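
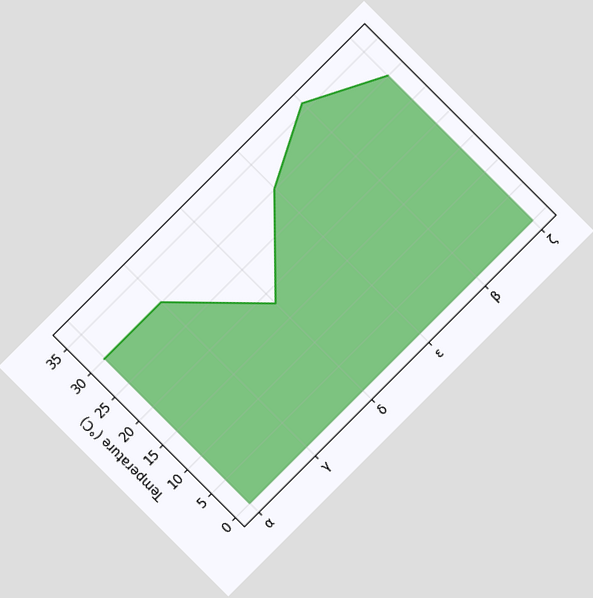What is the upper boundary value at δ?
18°C

The chart is tilted about 45° counter-clockwise. At δ the upper boundary is at 18°C.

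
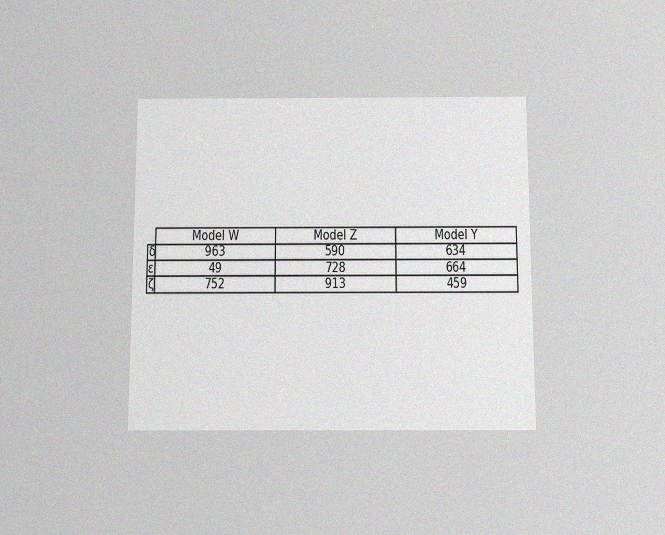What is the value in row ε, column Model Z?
The chart is viewed slightly from below, with some photo noise. The (ε, Model Z) cell reads 728.

728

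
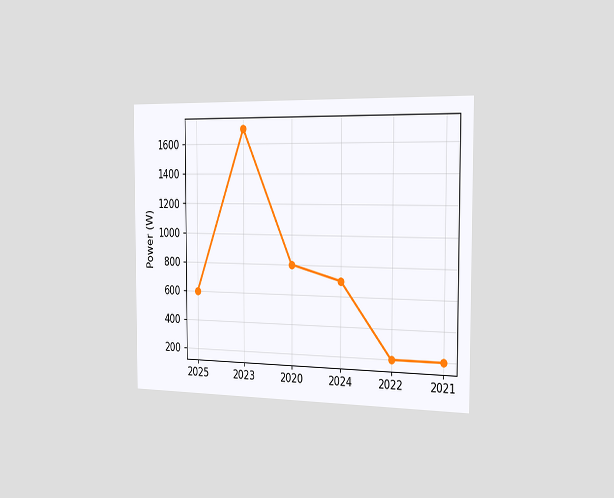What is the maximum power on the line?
1700W

The chart is viewed slightly from the right. The highest point is at 2023, and reading across to the y-axis gives 1700W.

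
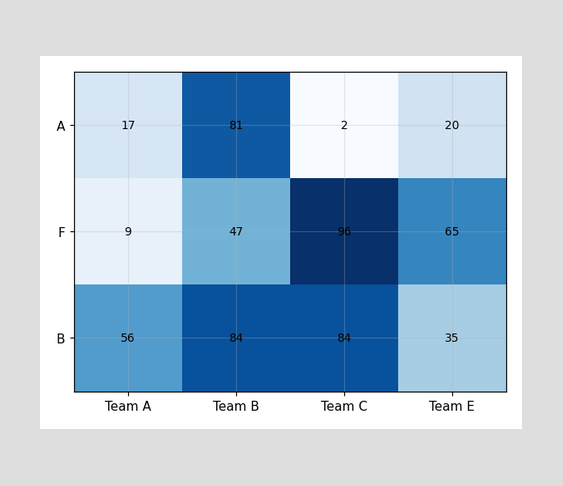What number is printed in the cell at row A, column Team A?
The (A, Team A) cell reads 17.

17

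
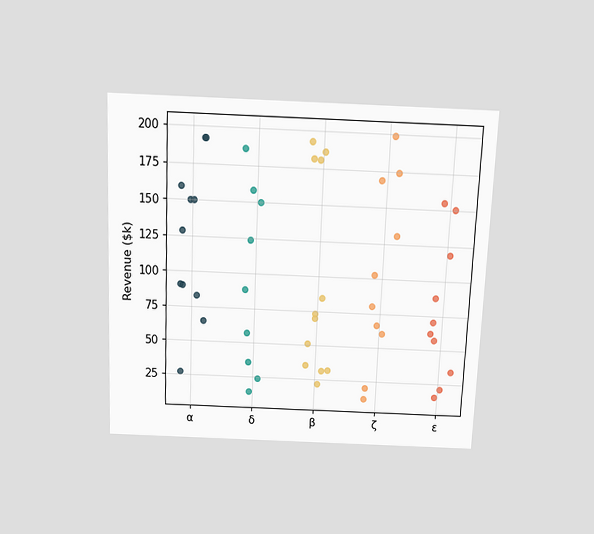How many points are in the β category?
12

The chart is tilted about 2° clockwise and viewed slightly from above. Counting the markers in the β column gives 12.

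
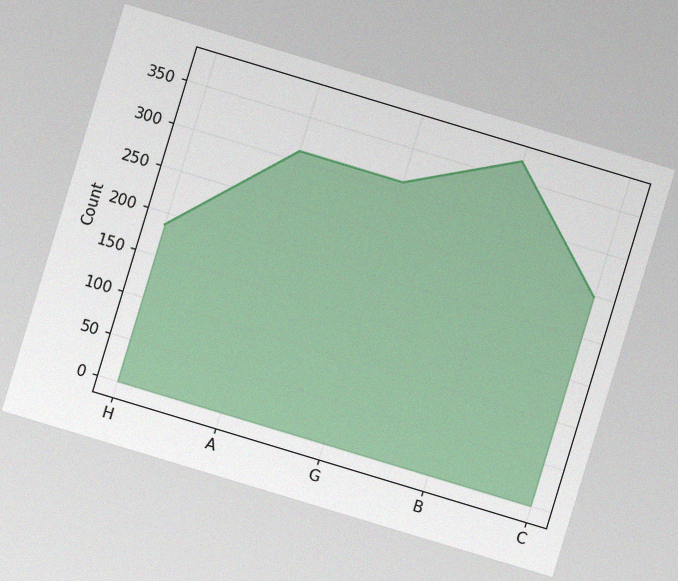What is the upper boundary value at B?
372

The chart is tilted about 17° clockwise, with some photo noise. At B the upper boundary is at 372.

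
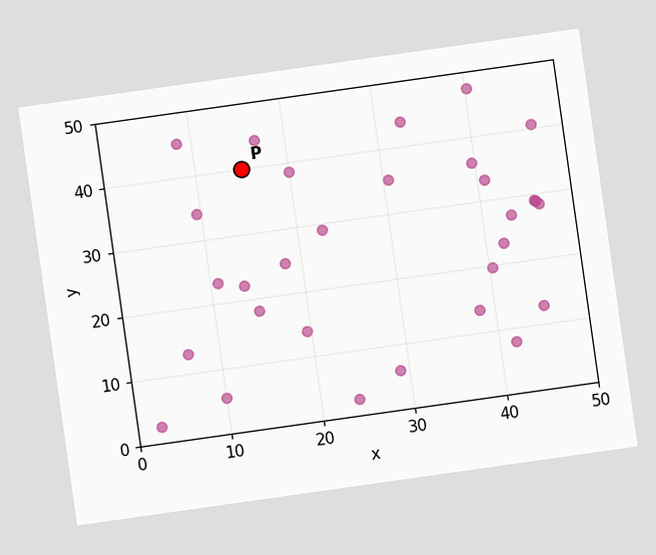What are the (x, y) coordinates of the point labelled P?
(15, 40)

The chart is tilted about 8° counter-clockwise. Following the gridlines from P to each axis, P sits at (15, 40).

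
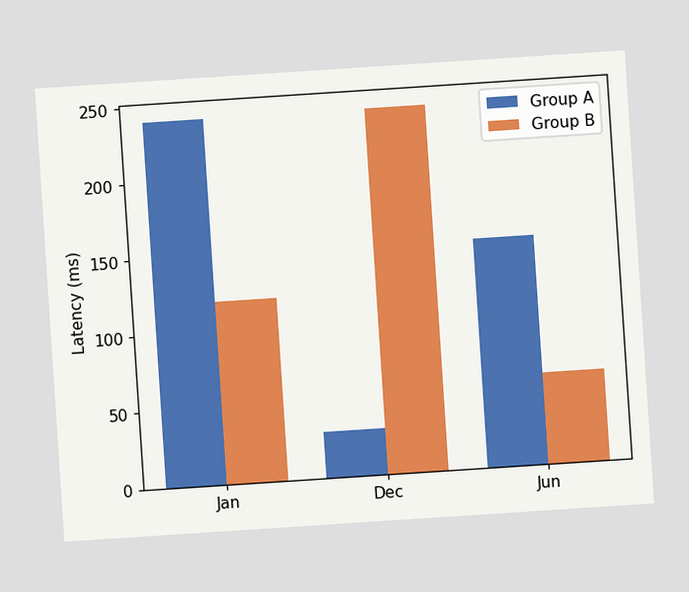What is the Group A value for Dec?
The chart is tilted about 4° counter-clockwise. The Group A bar at Dec reaches 30ms on the y-axis.

30ms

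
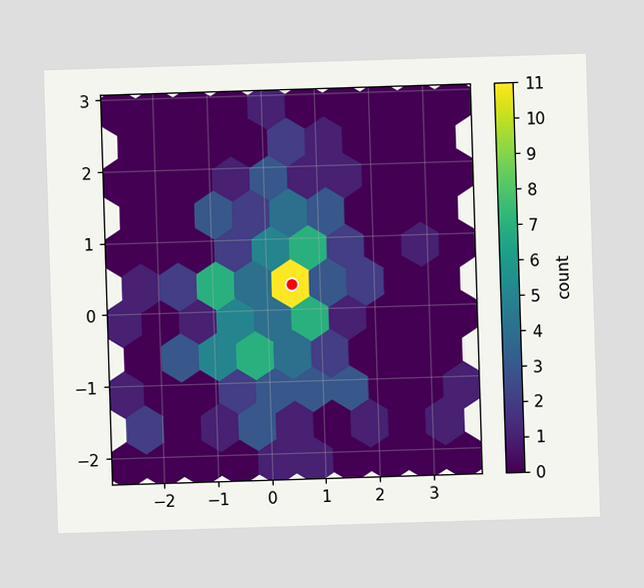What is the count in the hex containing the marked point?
11

The marked hex reads 11 on the colorbar.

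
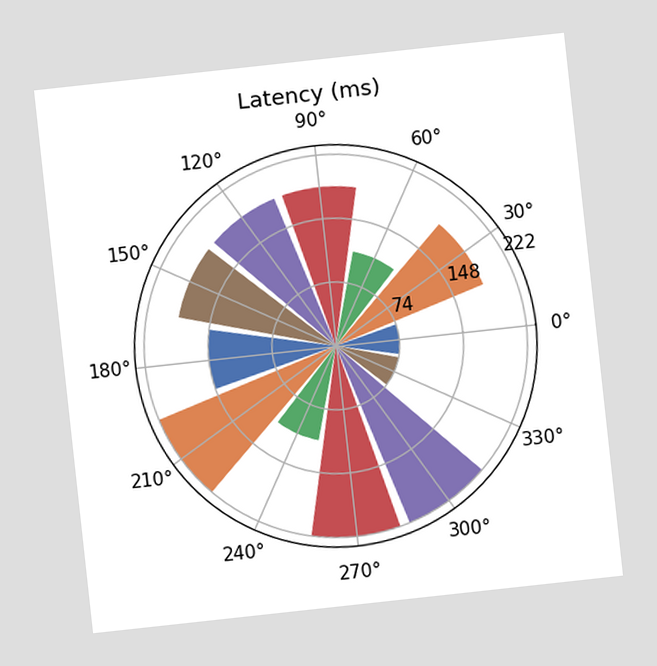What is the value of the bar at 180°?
The chart is tilted about 6° counter-clockwise. The bar at 180° reaches 148ms on the radial axis.

148ms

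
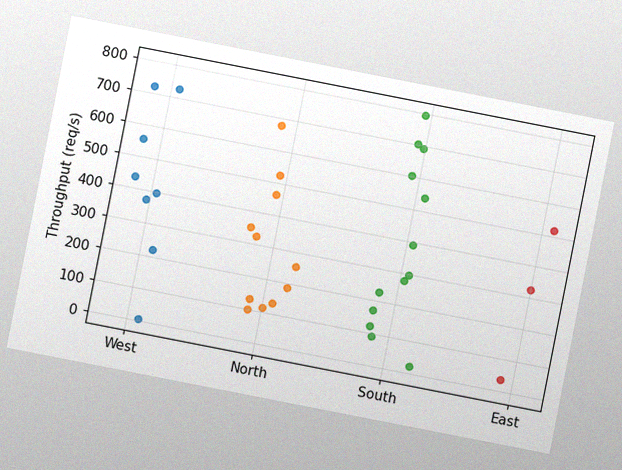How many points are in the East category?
3

The chart is tilted about 11° clockwise, with some photo noise. Counting the markers in the East column gives 3.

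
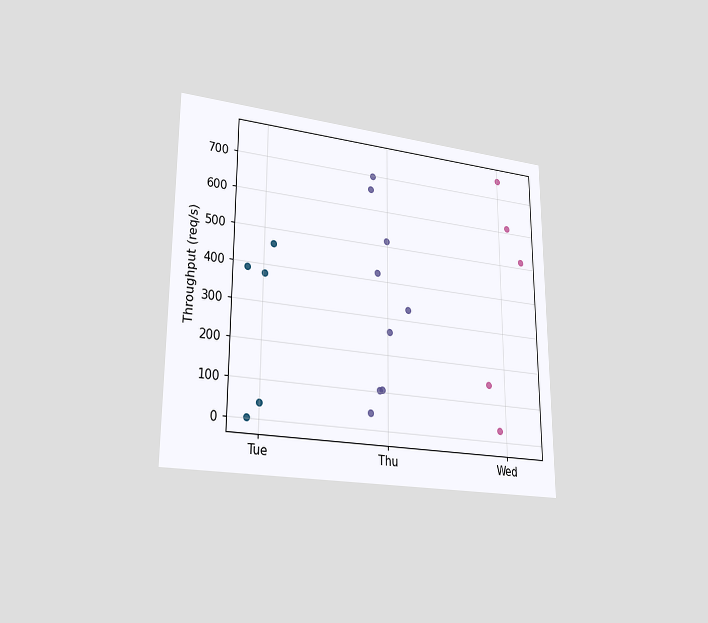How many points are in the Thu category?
The chart is viewed slightly from the left. Counting the markers in the Thu column gives 9.

9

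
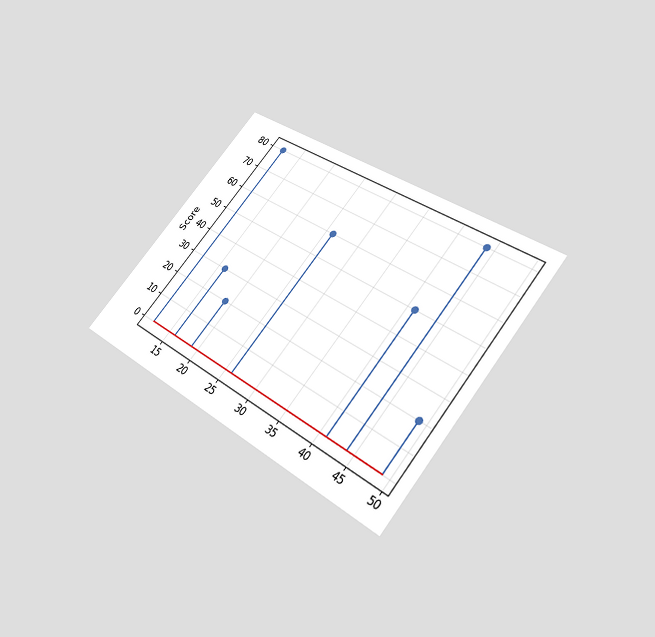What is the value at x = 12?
80

The chart is tilted about 39° clockwise and viewed slightly from below. The stem at x=12 reaches 80.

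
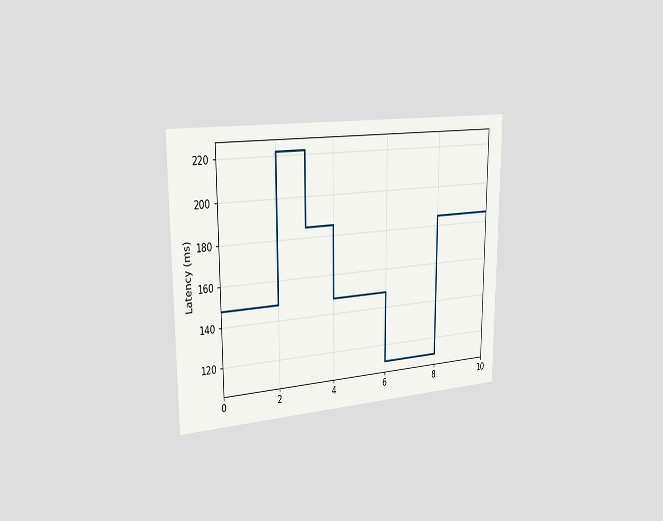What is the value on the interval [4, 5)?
The chart is viewed slightly from the left. On [4, 5) the step sits at 148ms.

148ms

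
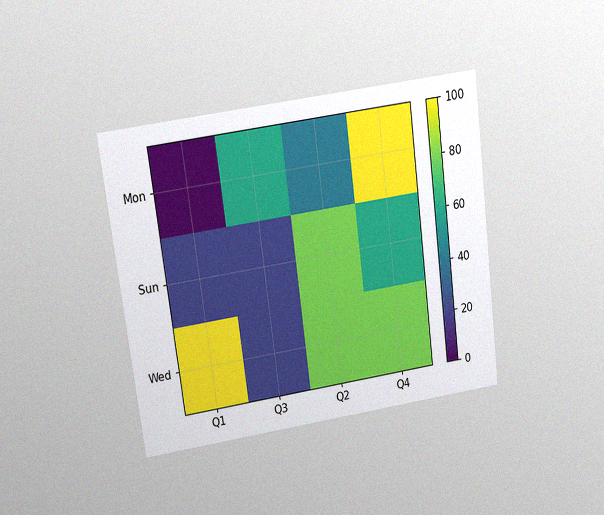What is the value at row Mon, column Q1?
0

The chart is tilted about 7° counter-clockwise and viewed slightly from above, with some photo noise. Matching cell (Mon, Q1) against the colorbar gives 0.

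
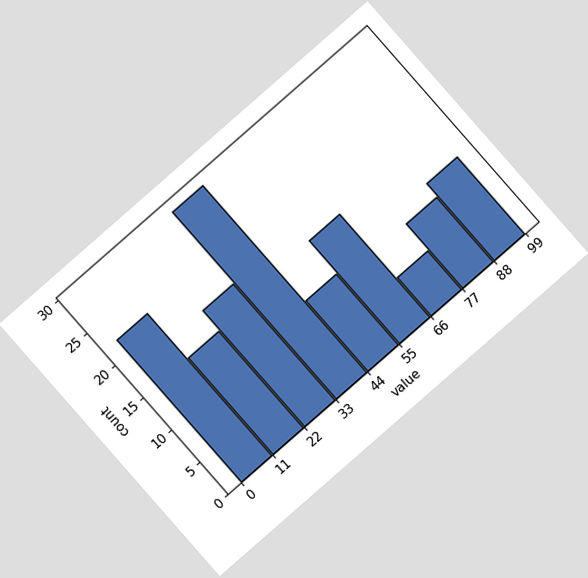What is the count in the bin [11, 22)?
The chart is tilted about 41° counter-clockwise. The [11, 22) bin has height 15.

15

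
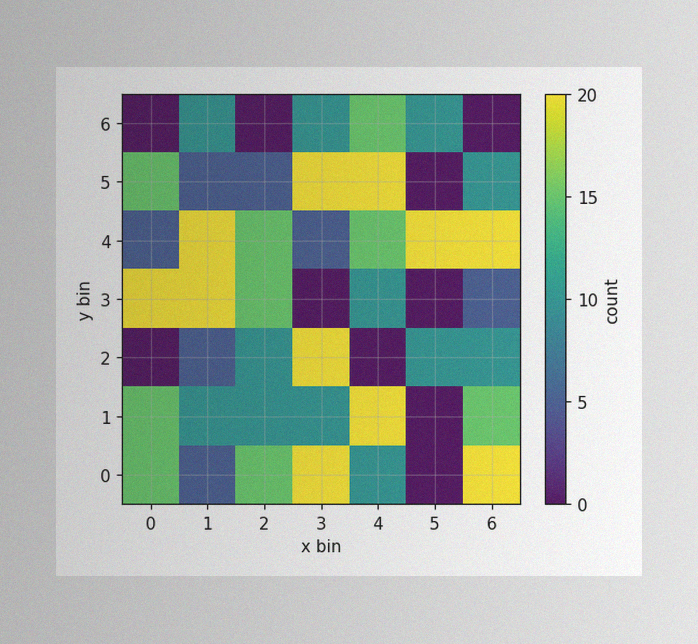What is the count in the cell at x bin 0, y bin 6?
0

The image has some photo noise and uneven lighting. Matching the cell (0, 6) against the colorbar gives 0.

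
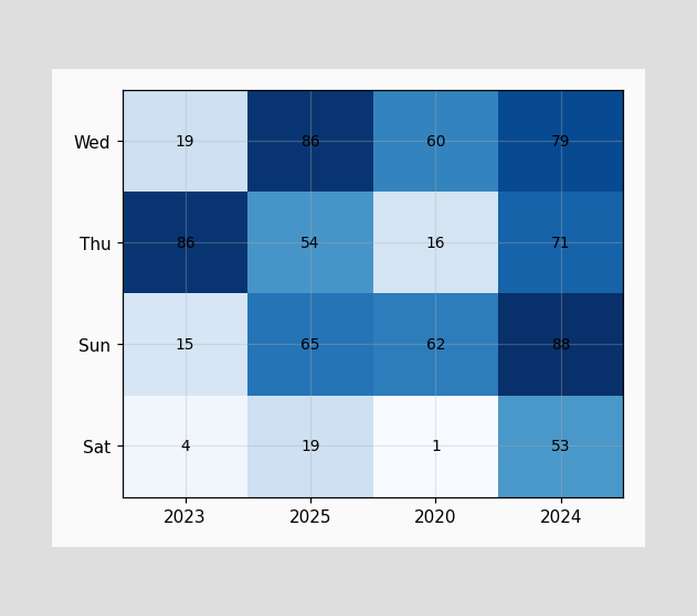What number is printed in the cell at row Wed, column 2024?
79

The (Wed, 2024) cell reads 79.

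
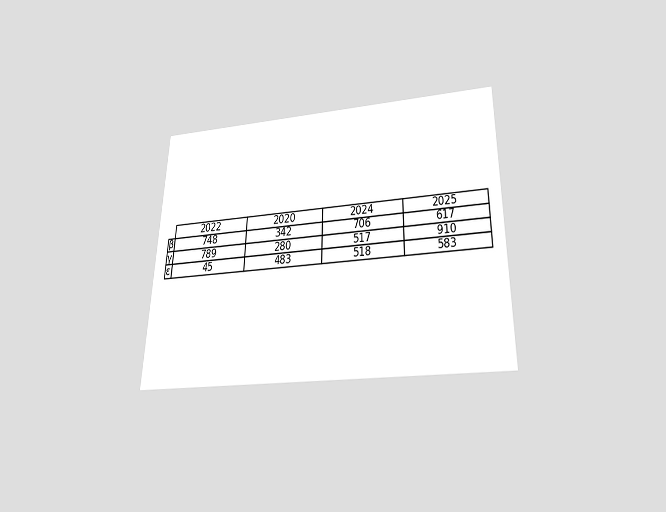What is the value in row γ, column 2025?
The chart is viewed slightly from below. The (γ, 2025) cell reads 910.

910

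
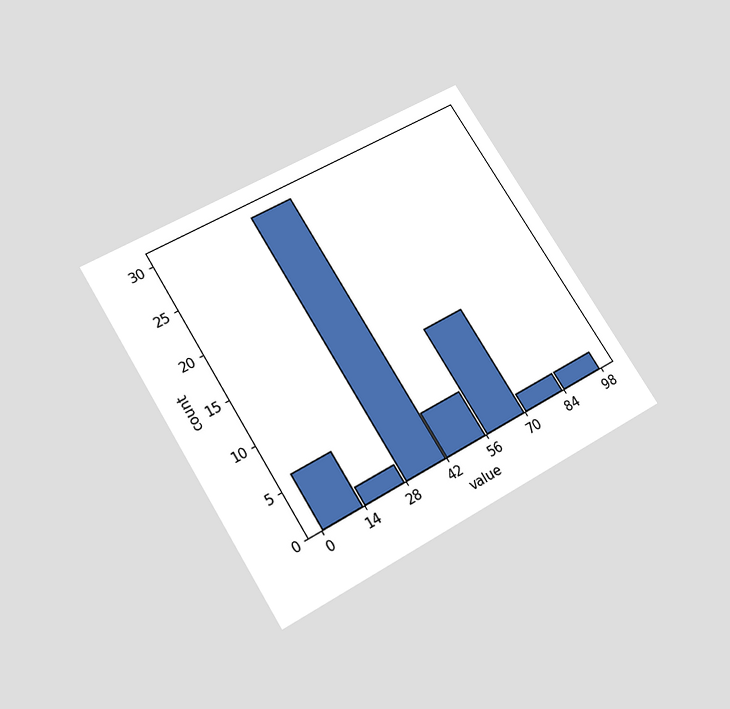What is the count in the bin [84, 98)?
The chart is tilted about 32° counter-clockwise and viewed slightly from below. The [84, 98) bin has height 2.

2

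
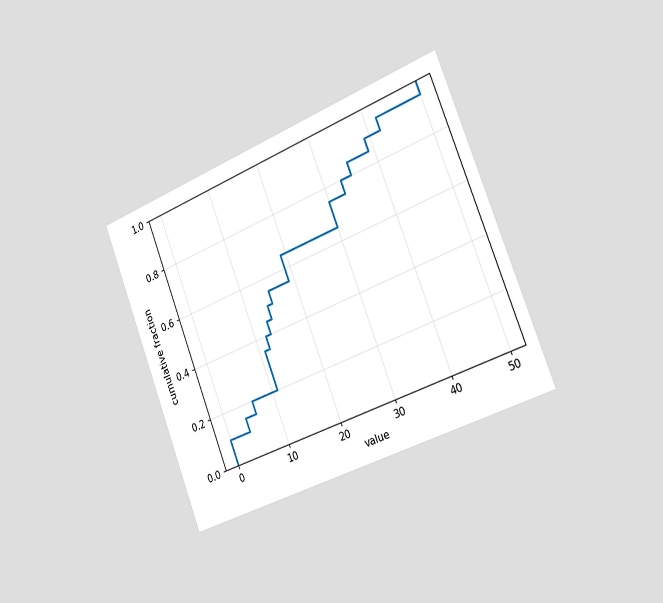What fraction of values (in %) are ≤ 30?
The chart is tilted about 21° counter-clockwise and viewed slightly from the right. At x=30 the ECDF step is at 75%.

75%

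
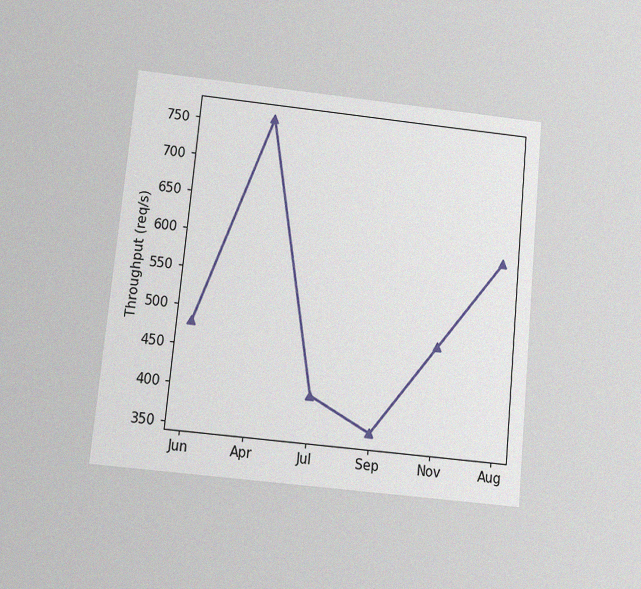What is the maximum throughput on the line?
760req/s

The chart is tilted about 6° clockwise and viewed at a slight angle, with some photo noise. The highest point is at Apr, and reading across to the y-axis gives 760req/s.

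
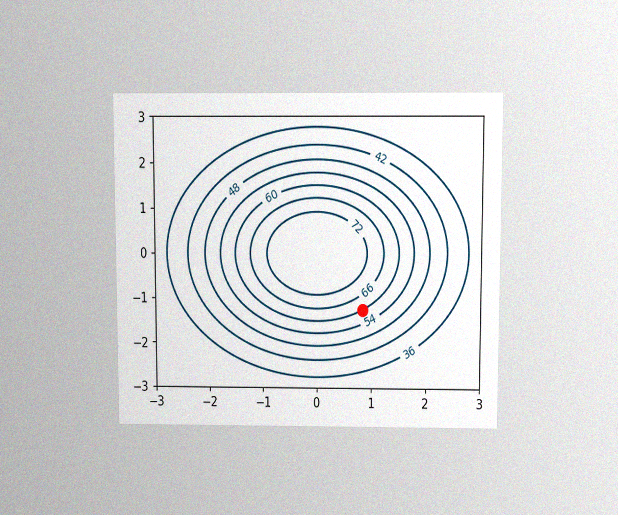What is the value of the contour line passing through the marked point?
60

The chart is viewed slightly from above, with some photo noise. The marked point sits on the contour labelled 60.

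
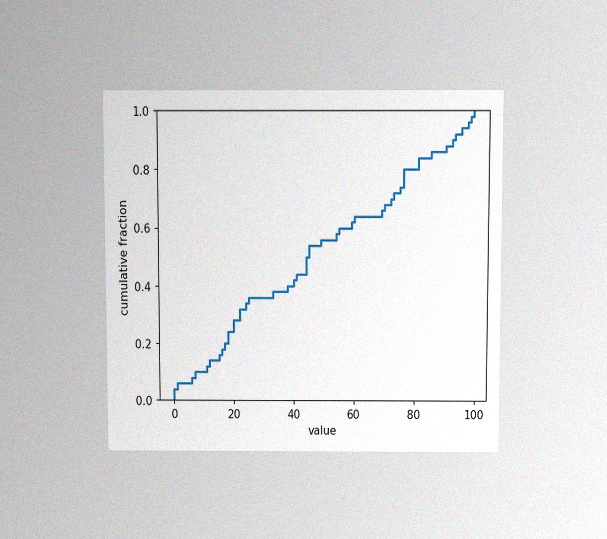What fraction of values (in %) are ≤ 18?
24%

The chart is viewed slightly from above, with some photo noise. At x=18 the ECDF step is at 24%.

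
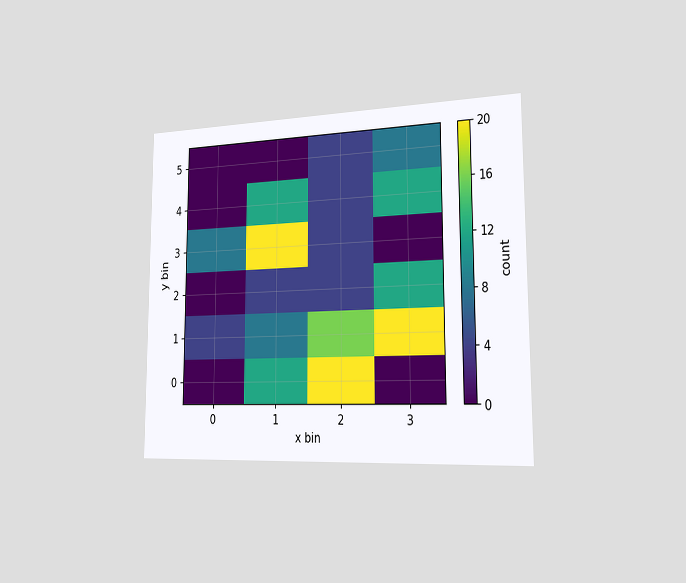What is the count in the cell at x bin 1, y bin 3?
The chart is viewed slightly from the right. Matching the cell (1, 3) against the colorbar gives 20.

20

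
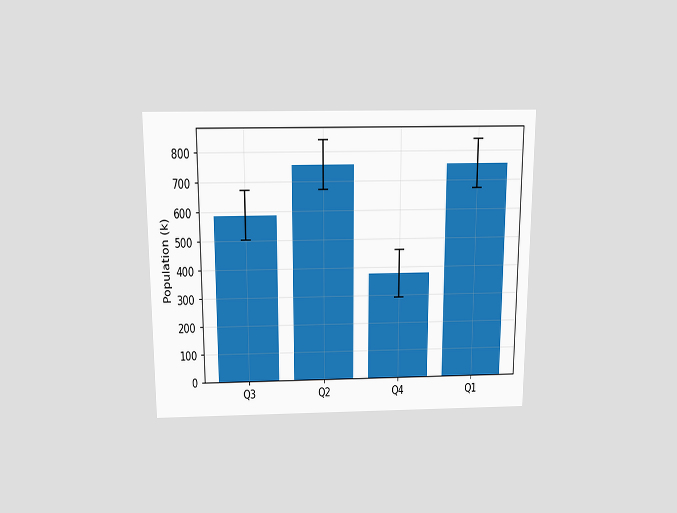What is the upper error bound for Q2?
840k

The chart is viewed slightly from above. The Q2 bar's upper whisker reaches 840k.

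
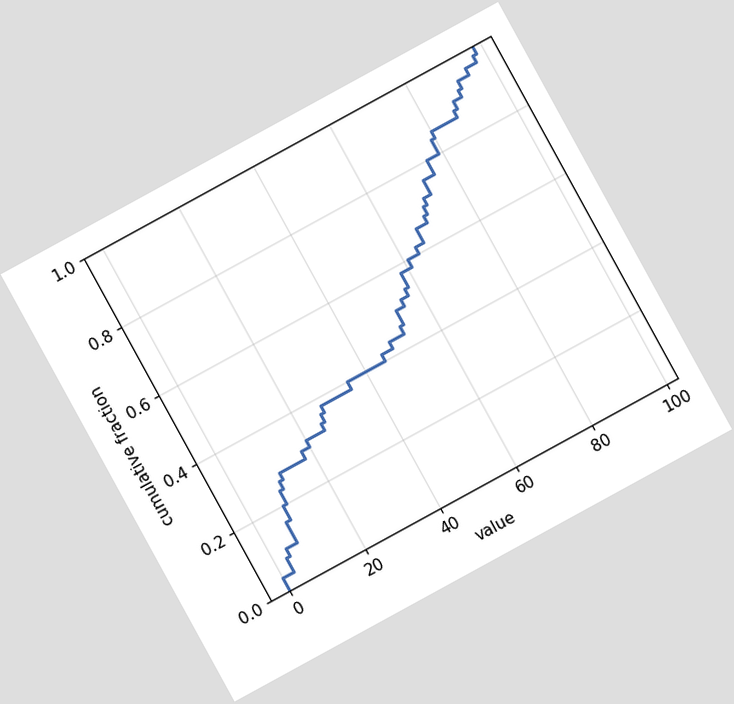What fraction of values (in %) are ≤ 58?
The chart is tilted about 29° counter-clockwise. At x=58 the ECDF step is at 58%.

58%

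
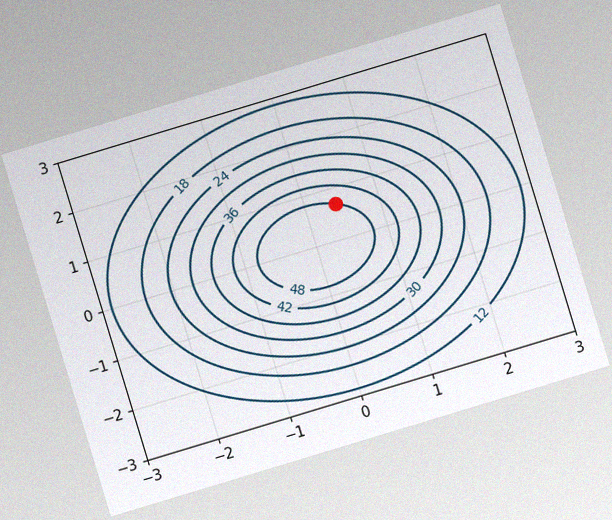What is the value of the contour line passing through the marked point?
The chart is tilted about 17° counter-clockwise, with some photo noise. The marked point sits on the contour labelled 48.

48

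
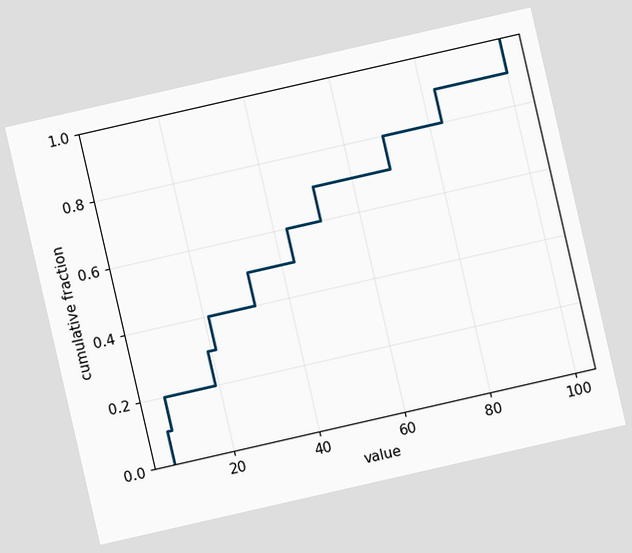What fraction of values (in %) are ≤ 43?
60%

The chart is tilted about 13° counter-clockwise. At x=43 the ECDF step is at 60%.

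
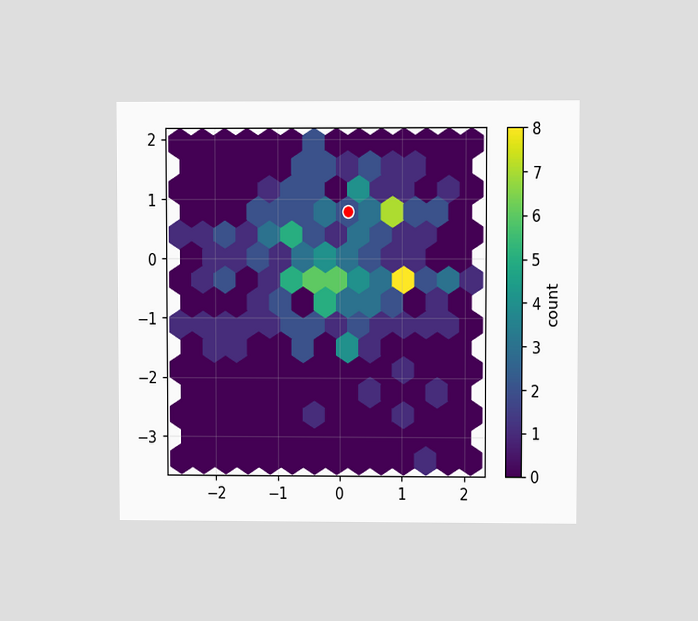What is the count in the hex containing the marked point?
The chart is viewed at a slight angle. The marked hex reads 2 on the colorbar.

2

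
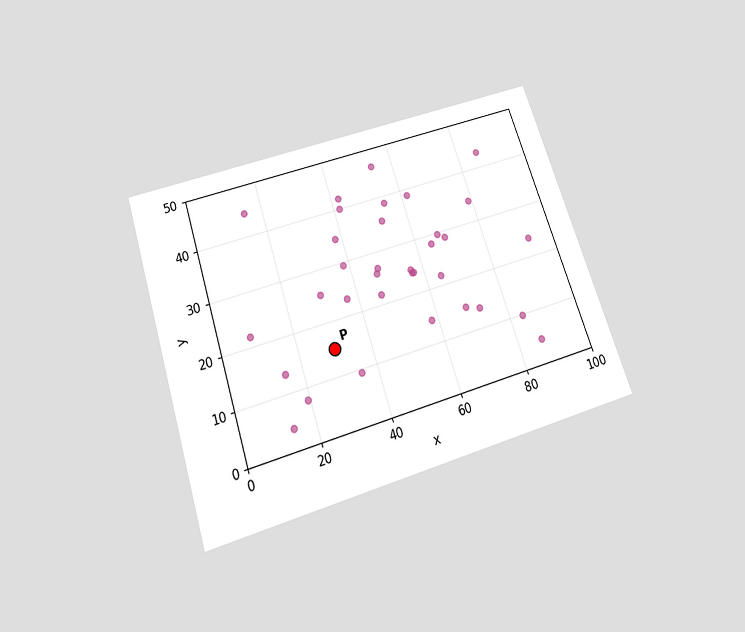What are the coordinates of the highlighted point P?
The chart is tilted about 18° counter-clockwise and viewed slightly from below. Following the gridlines from P to each axis, P sits at (30, 15).

(30, 15)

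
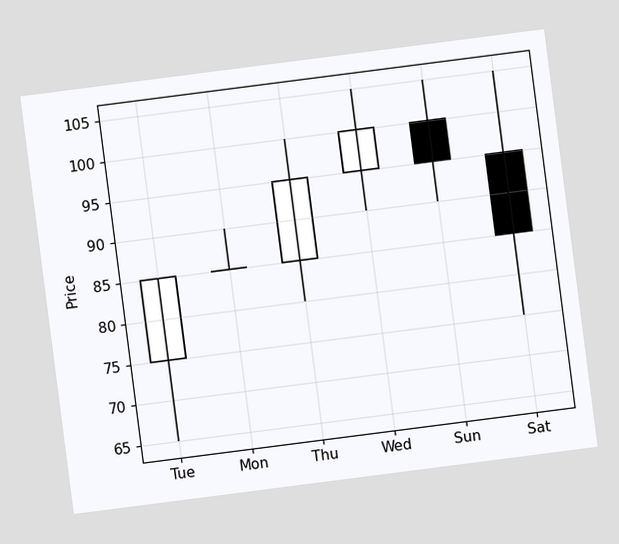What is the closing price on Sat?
85

The chart is tilted about 7° counter-clockwise. The Sat candle closes at 85.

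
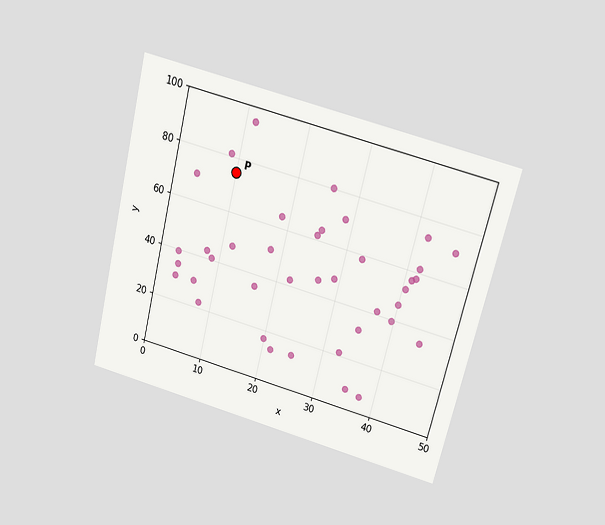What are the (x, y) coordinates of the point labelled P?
The chart is tilted about 14° clockwise and viewed slightly from above. Following the gridlines from P to each axis, P sits at (10, 75).

(10, 75)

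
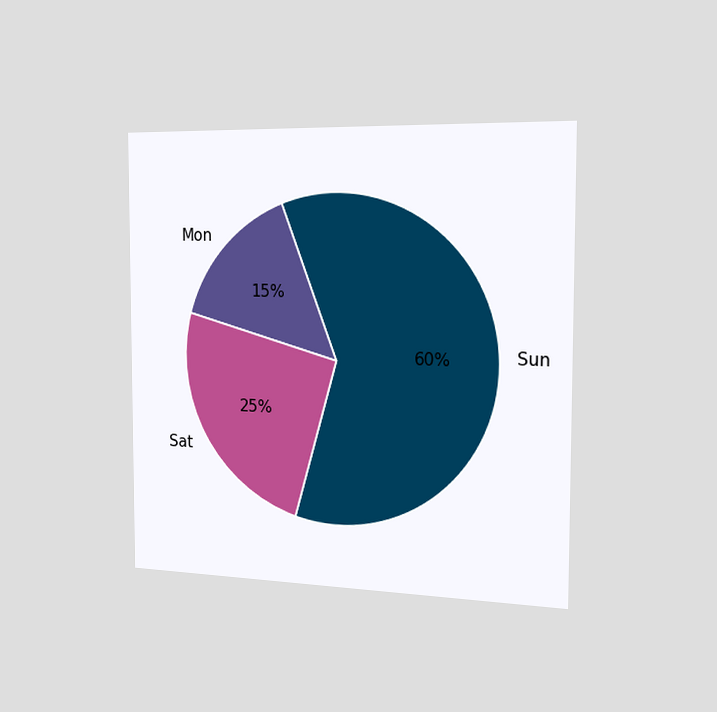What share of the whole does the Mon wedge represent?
The chart is viewed slightly from the right. The Mon slice takes up 15% of the pie.

15%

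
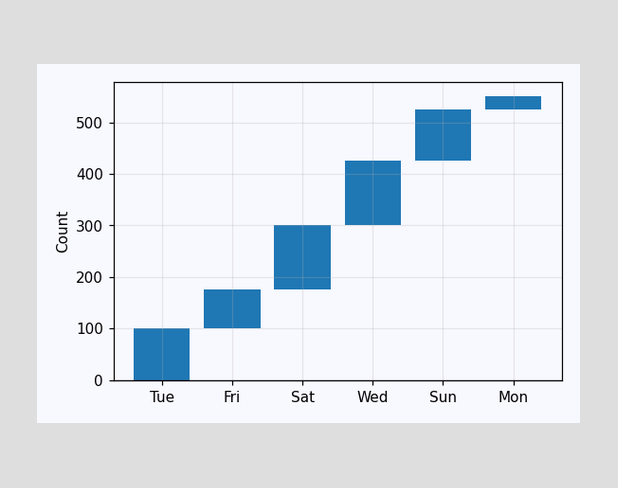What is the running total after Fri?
175

After Fri the running total reaches 175.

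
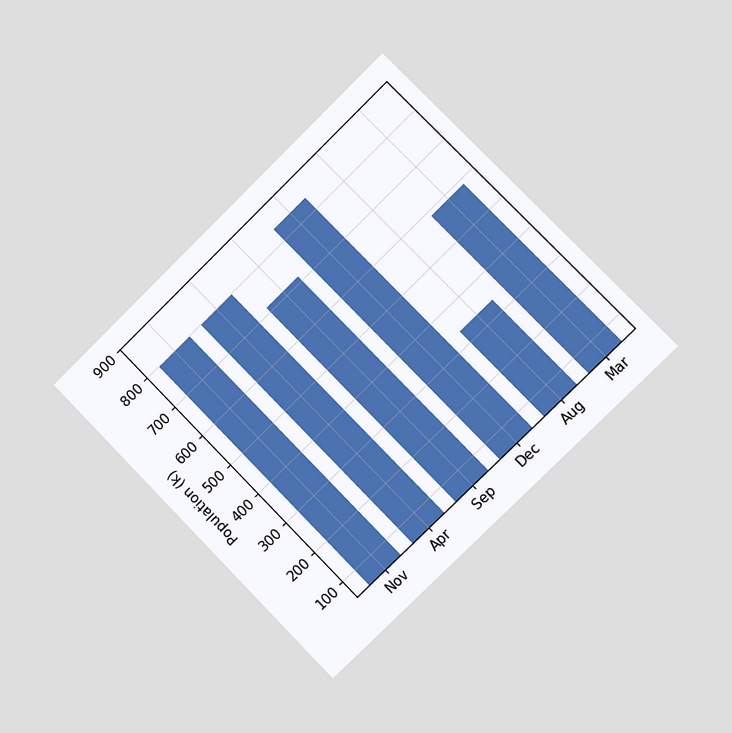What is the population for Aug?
336k

The chart is tilted about 44° counter-clockwise and viewed slightly from the right. Reading along the chart's y-axis, the Aug bar reaches 336k.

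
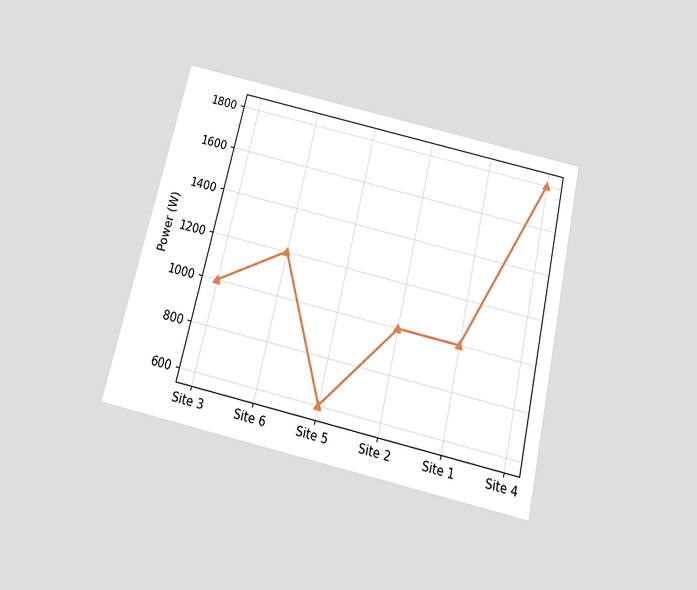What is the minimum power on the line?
600W

The chart is tilted about 13° clockwise and viewed slightly from below. The lowest point is at Site 5, and reading across to the y-axis gives 600W.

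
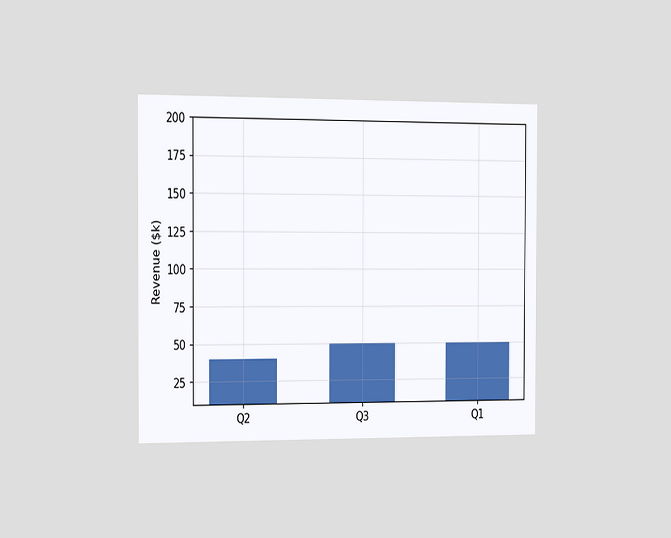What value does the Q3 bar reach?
$50k

The chart is viewed slightly from the left. Reading along the chart's y-axis, the Q3 bar reaches $50k.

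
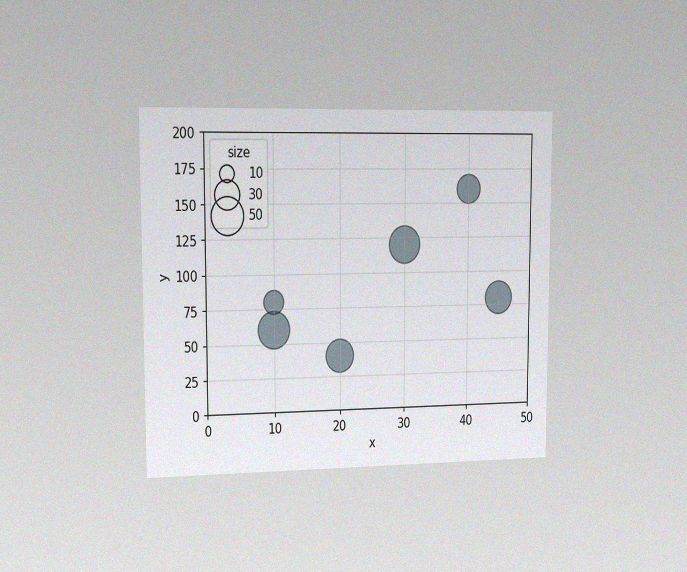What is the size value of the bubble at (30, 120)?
50

The chart is viewed slightly from the left, with some photo noise. Matching the bubble at (30, 120) against the size legend gives 50.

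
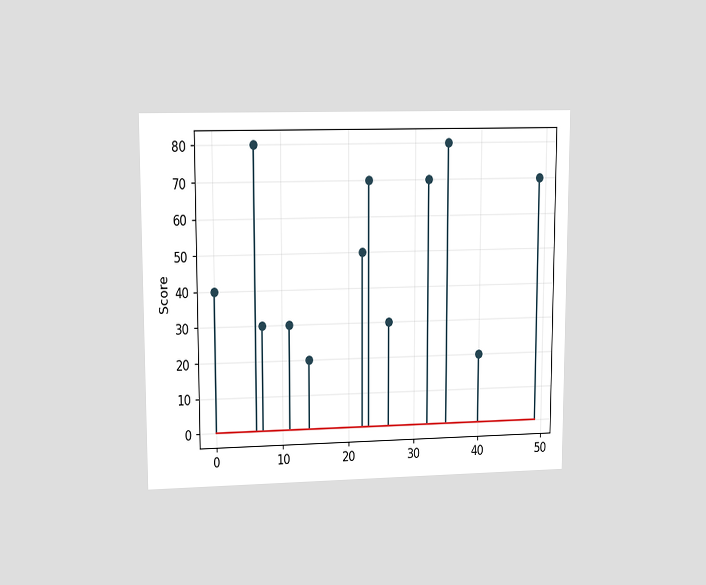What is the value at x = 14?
The chart is viewed at a slight angle. The stem at x=14 reaches 20.

20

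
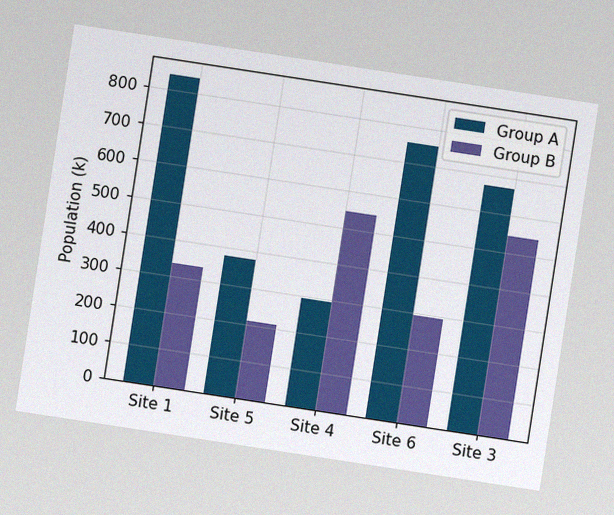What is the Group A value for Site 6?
The chart is tilted about 9° clockwise, with some photo noise. The Group A bar at Site 6 reaches 756k on the y-axis.

756k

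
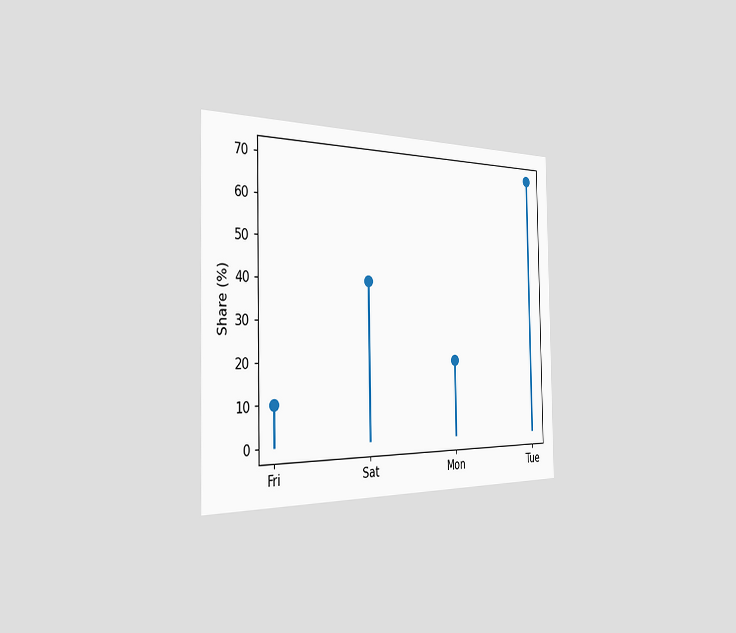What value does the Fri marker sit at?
The chart is viewed slightly from the left. The Fri marker sits at 10%.

10%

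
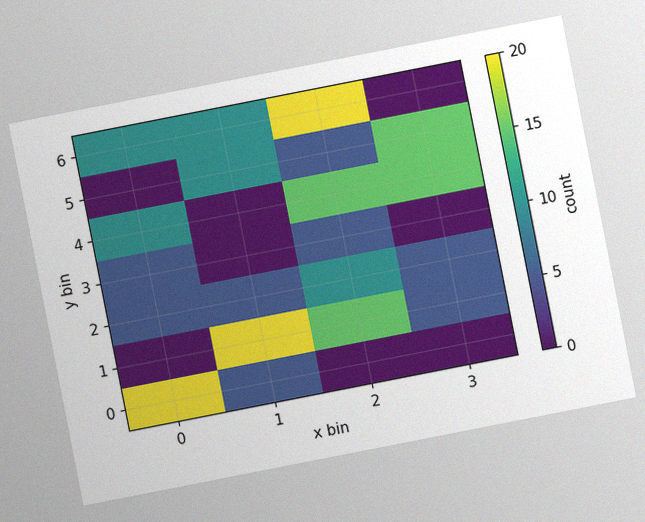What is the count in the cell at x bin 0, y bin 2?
5

The chart is tilted about 11° counter-clockwise, with some photo noise. Matching the cell (0, 2) against the colorbar gives 5.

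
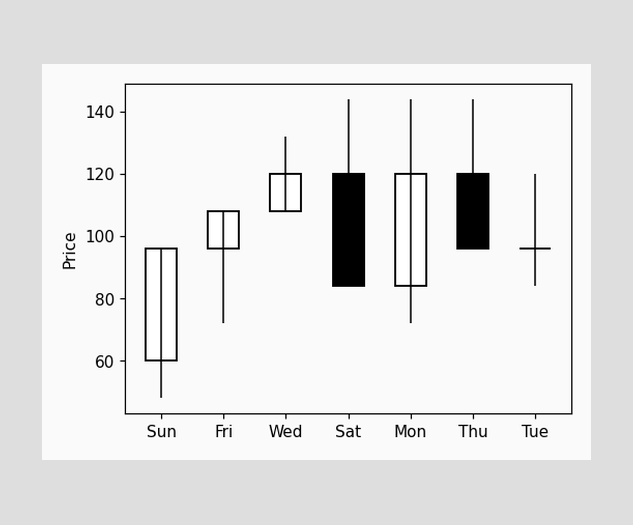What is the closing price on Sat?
84

The Sat candle closes at 84.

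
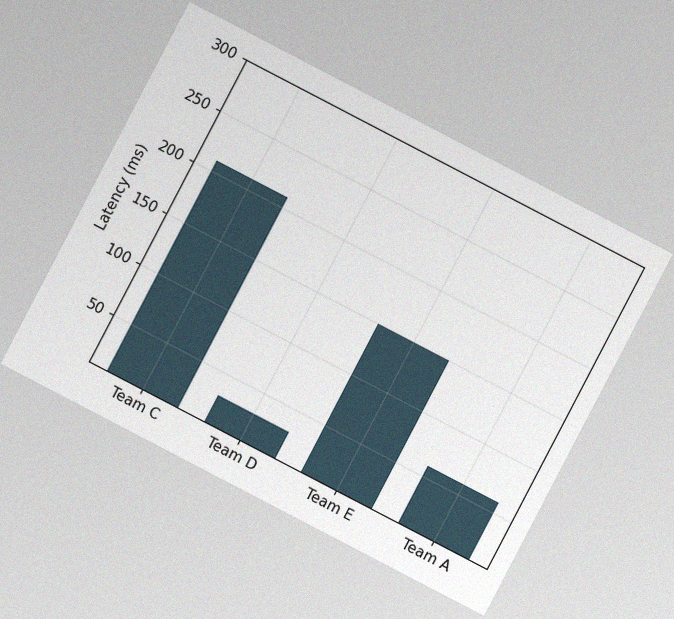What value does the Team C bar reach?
210ms

The chart is tilted about 28° clockwise, with some photo noise. Reading along the chart's y-axis, the Team C bar reaches 210ms.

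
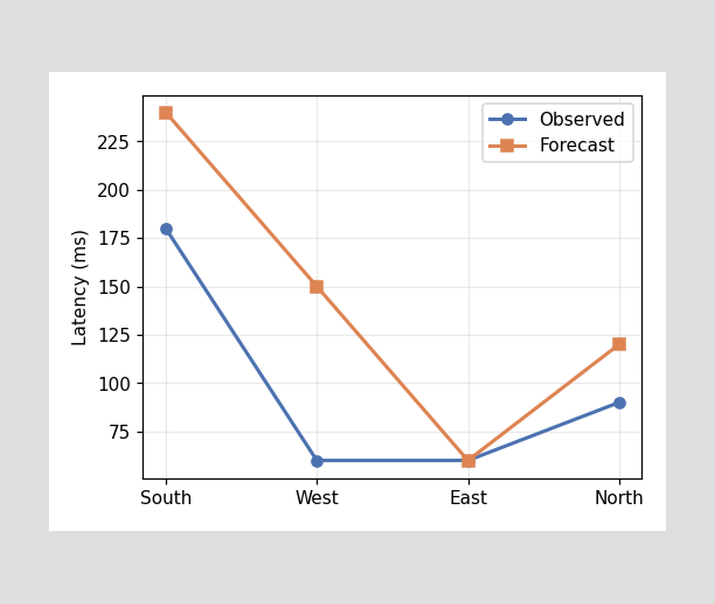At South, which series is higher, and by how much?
Forecast, by 60ms

At South, Forecast sits above the other line by 60ms.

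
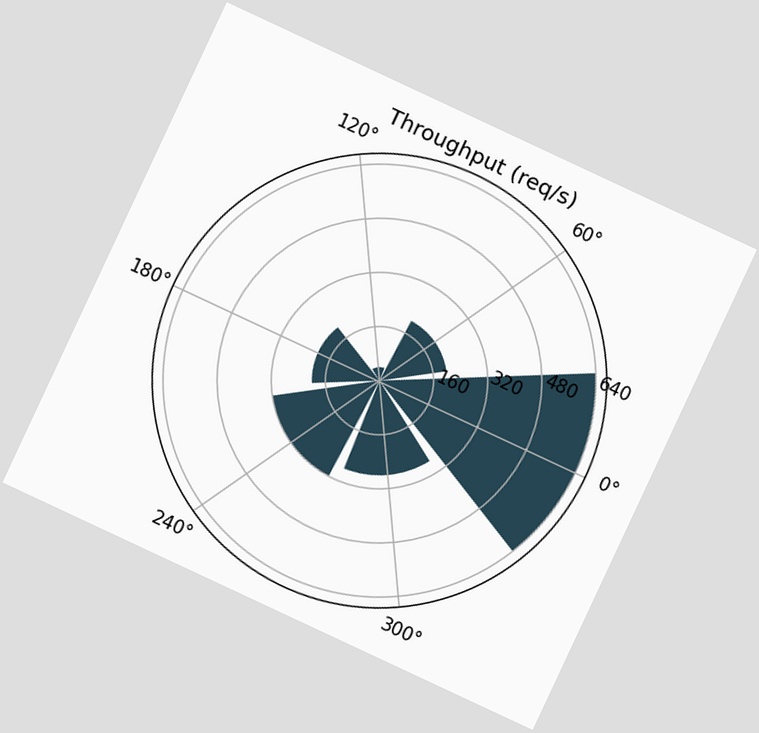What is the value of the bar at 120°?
40req/s

The chart is tilted about 25° clockwise. The bar at 120° reaches 40req/s on the radial axis.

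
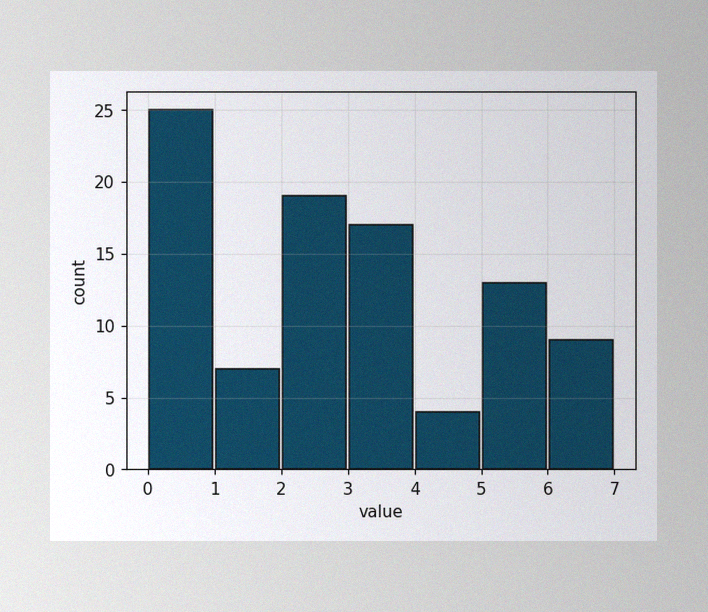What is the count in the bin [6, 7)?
9

The image has some photo noise and uneven lighting. The [6, 7) bin has height 9.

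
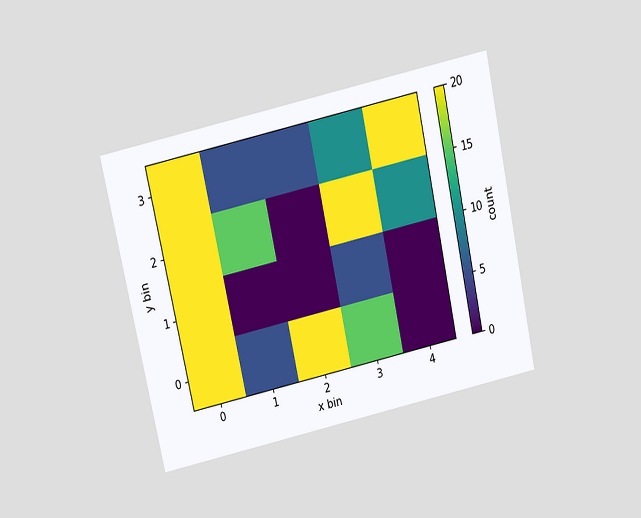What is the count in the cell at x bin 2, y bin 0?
20

The chart is tilted about 12° counter-clockwise and viewed slightly from above. Matching the cell (2, 0) against the colorbar gives 20.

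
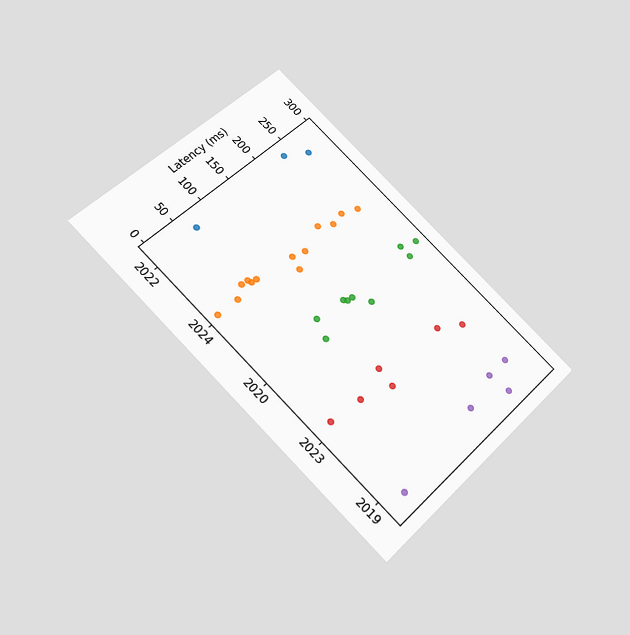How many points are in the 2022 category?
The chart is tilted about 45° clockwise and viewed slightly from below. Counting the markers in the 2022 column gives 3.

3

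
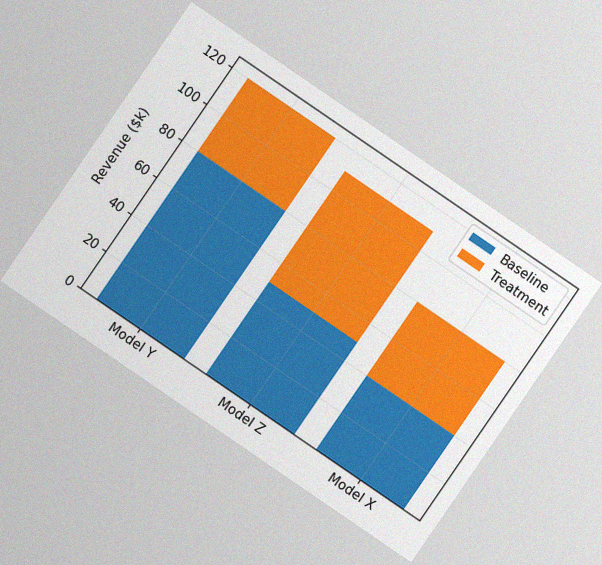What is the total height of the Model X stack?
The chart is tilted about 34° clockwise, with some photo noise. The Model X stack's top reaches $80k on the y-axis.

$80k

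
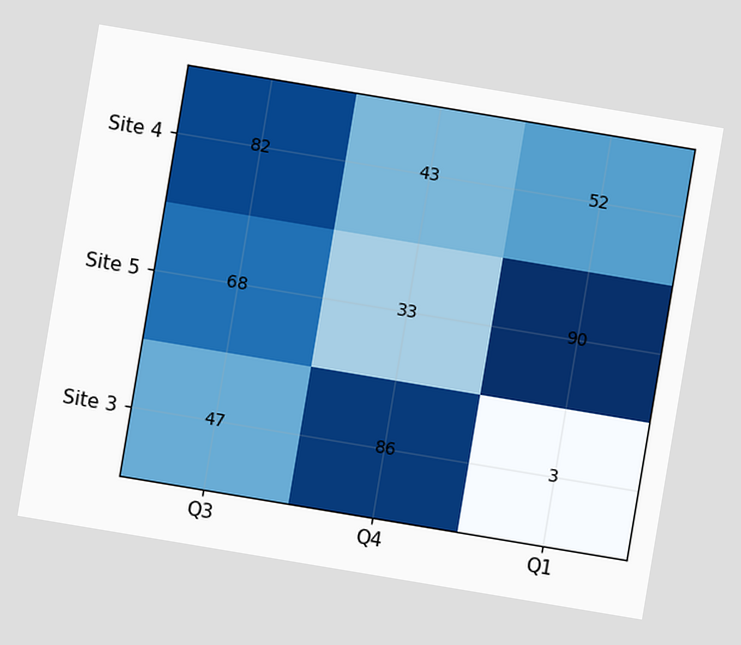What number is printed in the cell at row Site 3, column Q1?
The chart is tilted about 9° clockwise. The (Site 3, Q1) cell reads 3.

3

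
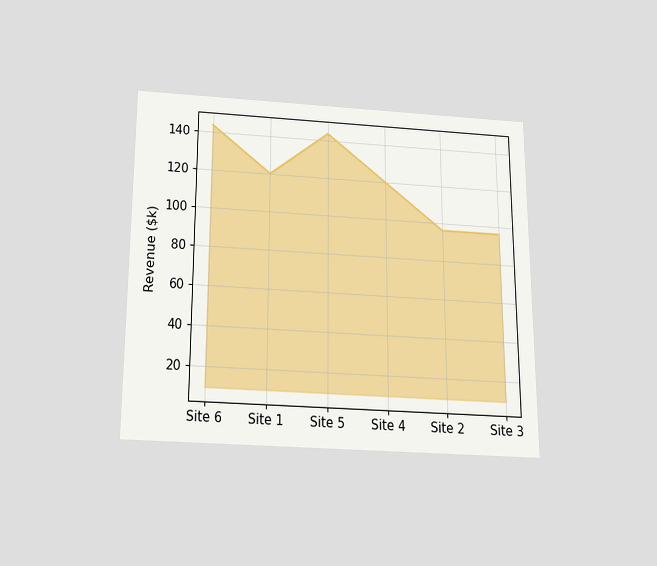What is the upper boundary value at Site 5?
$144k

The chart is viewed slightly from below. At Site 5 the upper boundary is at $144k.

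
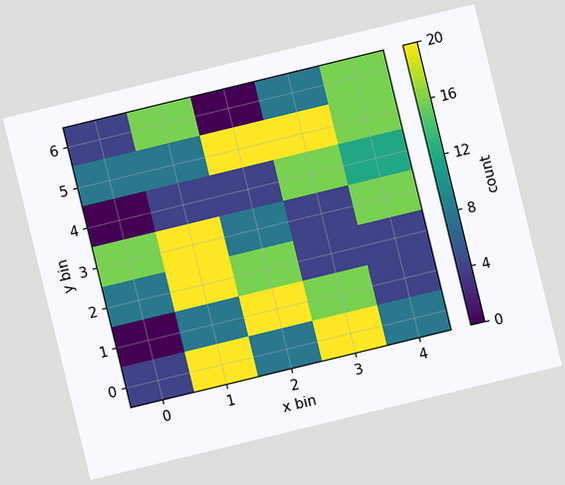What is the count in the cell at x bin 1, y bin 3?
20

The chart is tilted about 14° counter-clockwise. Matching the cell (1, 3) against the colorbar gives 20.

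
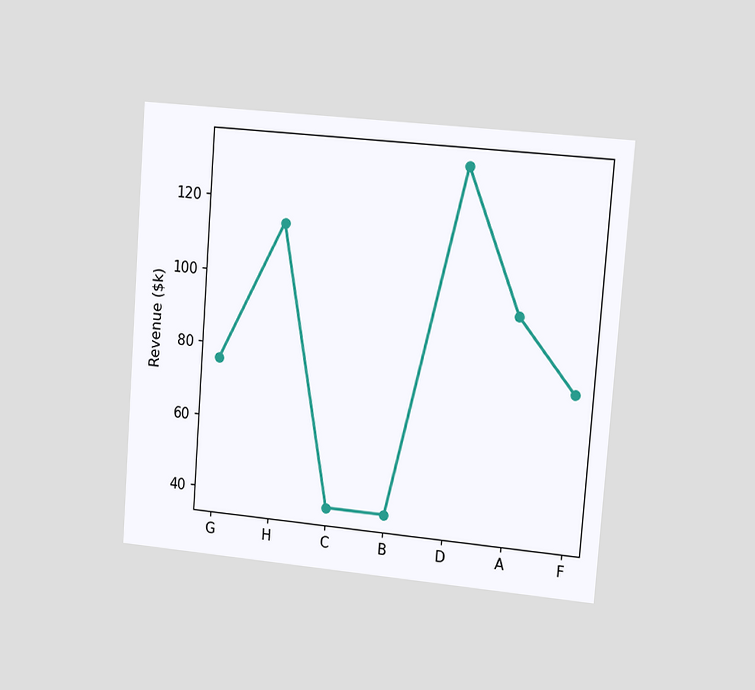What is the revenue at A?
$95k

The chart is tilted about 4° clockwise and viewed slightly from the right. At A, the line is at $95k.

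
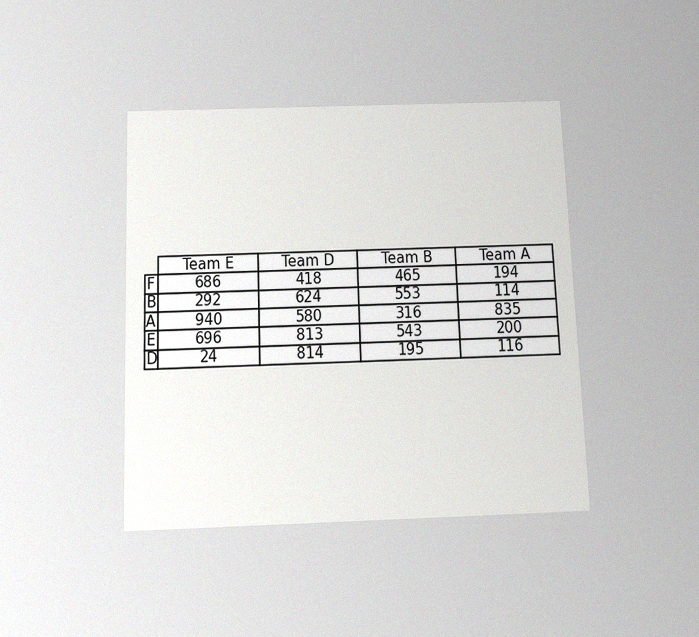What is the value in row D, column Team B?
The chart is tilted about 2° counter-clockwise and viewed slightly from below, with some photo noise. The (D, Team B) cell reads 195.

195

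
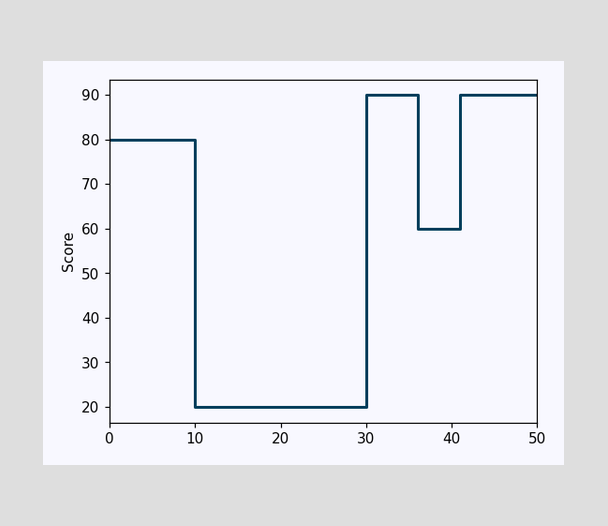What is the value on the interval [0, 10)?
On [0, 10) the step sits at 80.

80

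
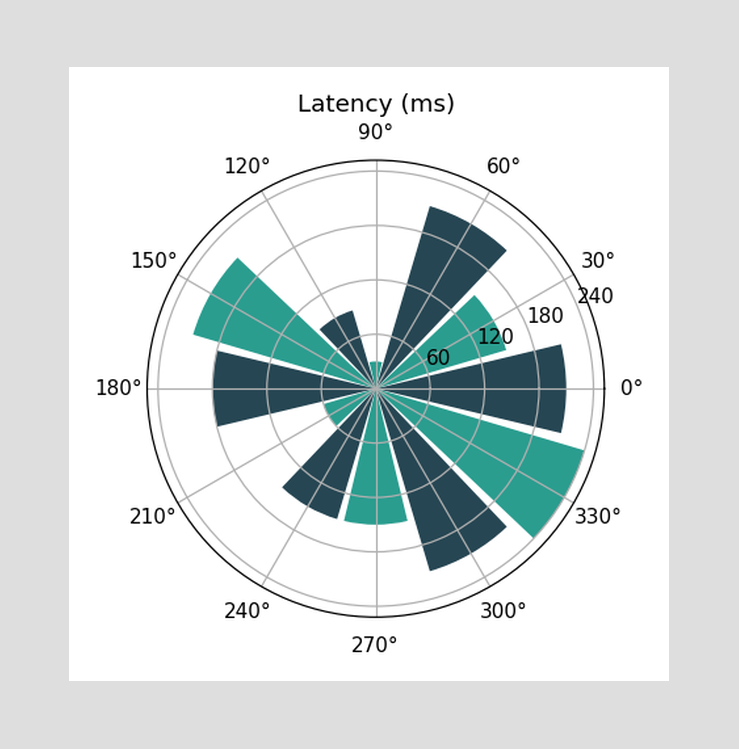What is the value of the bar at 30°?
The bar at 30° reaches 150ms on the radial axis.

150ms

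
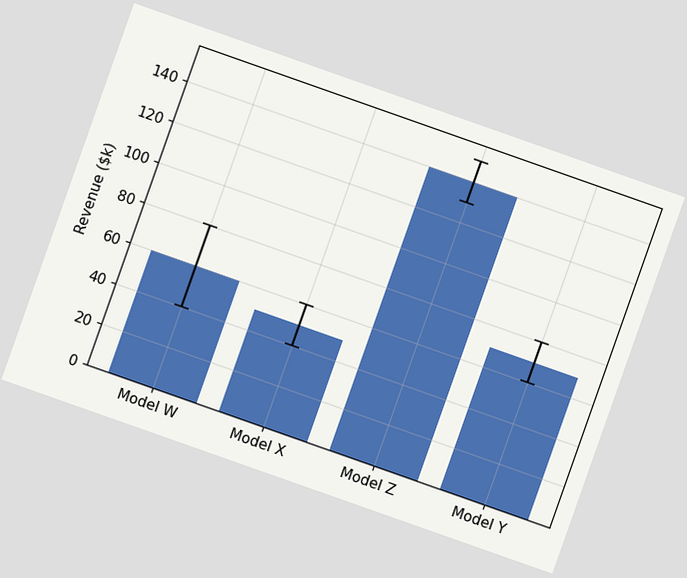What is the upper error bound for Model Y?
$80k

The chart is tilted about 19° clockwise. The Model Y bar's upper whisker reaches $80k.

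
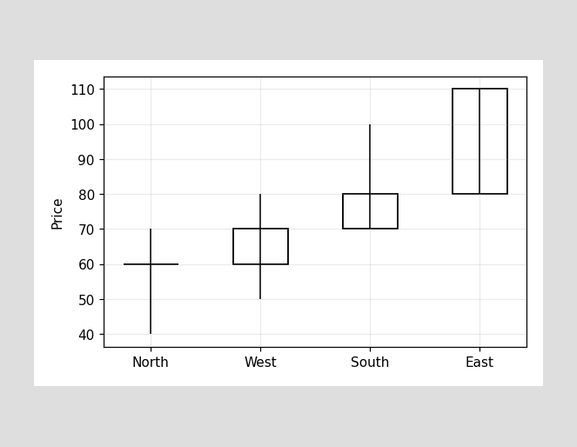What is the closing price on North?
The North candle closes at 60.

60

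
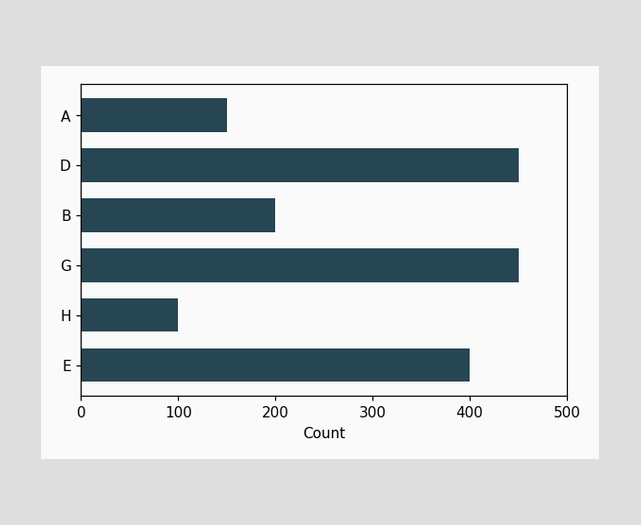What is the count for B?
200

Reading along the chart's x-axis, the B bar reaches 200.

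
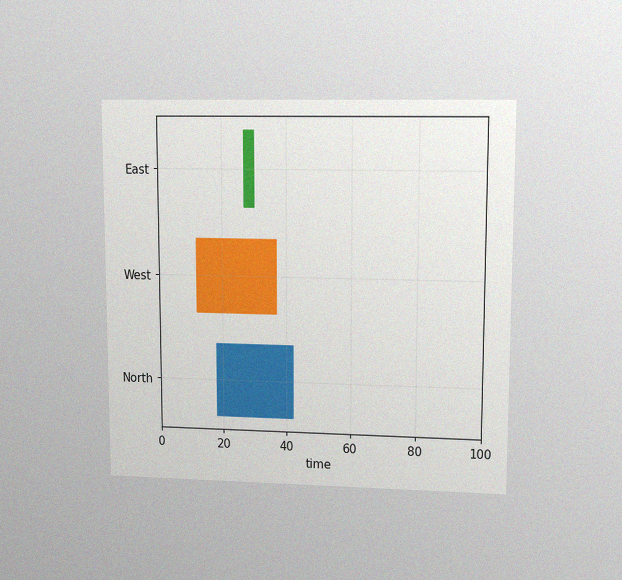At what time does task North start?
The chart is viewed at a slight angle, with some photo noise. The North bar begins at t=18.

18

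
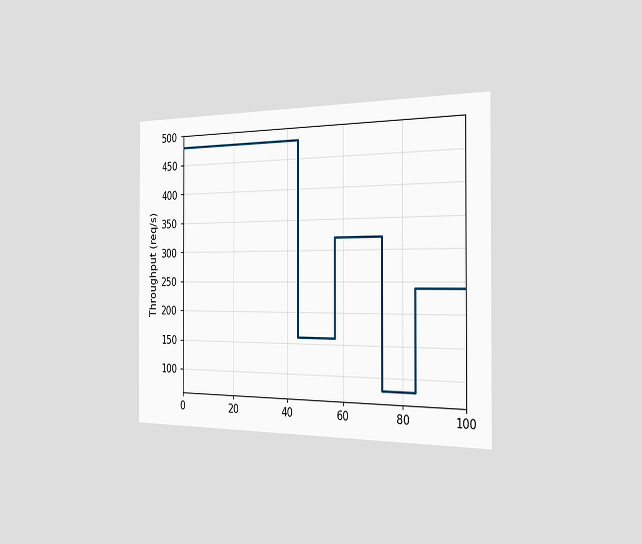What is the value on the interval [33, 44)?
480req/s

The chart is viewed slightly from the right. On [33, 44) the step sits at 480req/s.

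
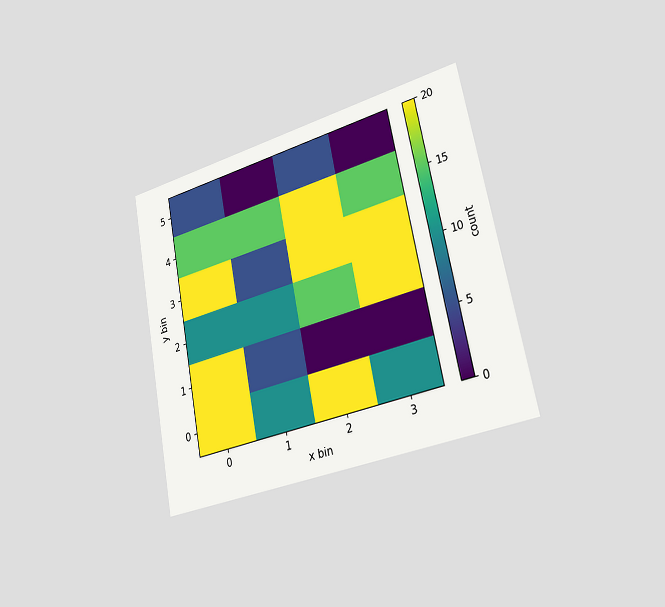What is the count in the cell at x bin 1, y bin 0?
10

The chart is tilted about 11° counter-clockwise and viewed slightly from the right. Matching the cell (1, 0) against the colorbar gives 10.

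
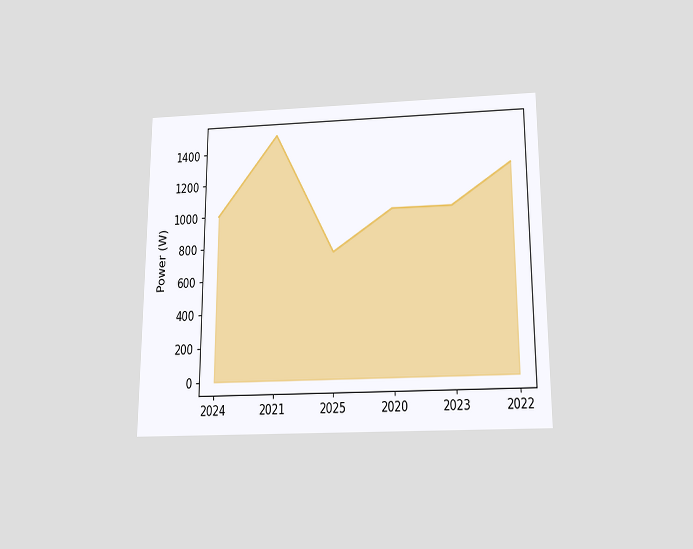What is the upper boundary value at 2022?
The chart is viewed slightly from below. At 2022 the upper boundary is at 1250W.

1250W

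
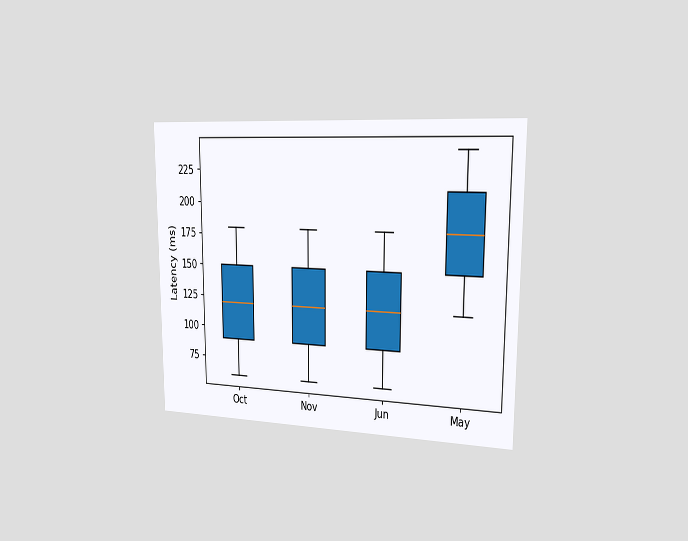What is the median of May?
The chart is viewed slightly from the right. The median line in the May box sits at 180ms.

180ms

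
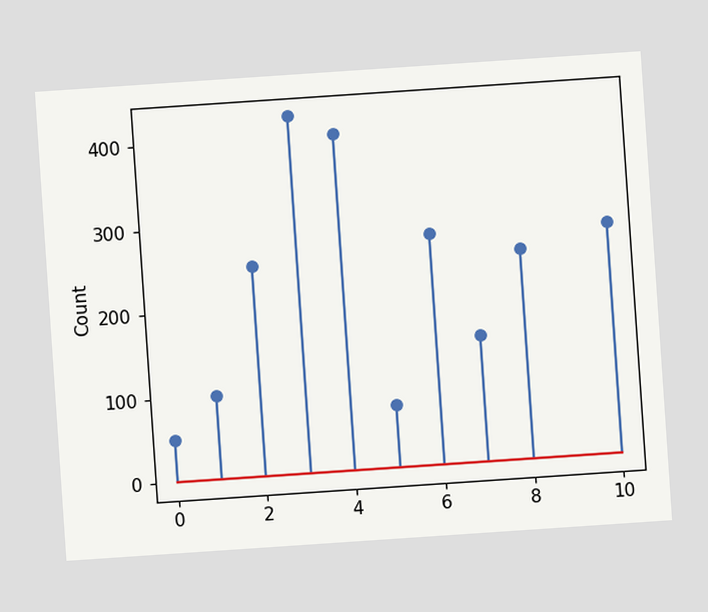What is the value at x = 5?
75

The chart is tilted about 4° counter-clockwise. The stem at x=5 reaches 75.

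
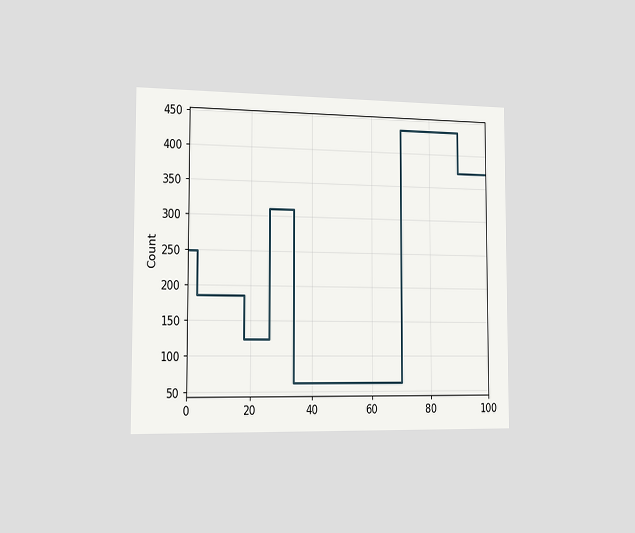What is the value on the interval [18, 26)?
124

The chart is viewed slightly from the left. On [18, 26) the step sits at 124.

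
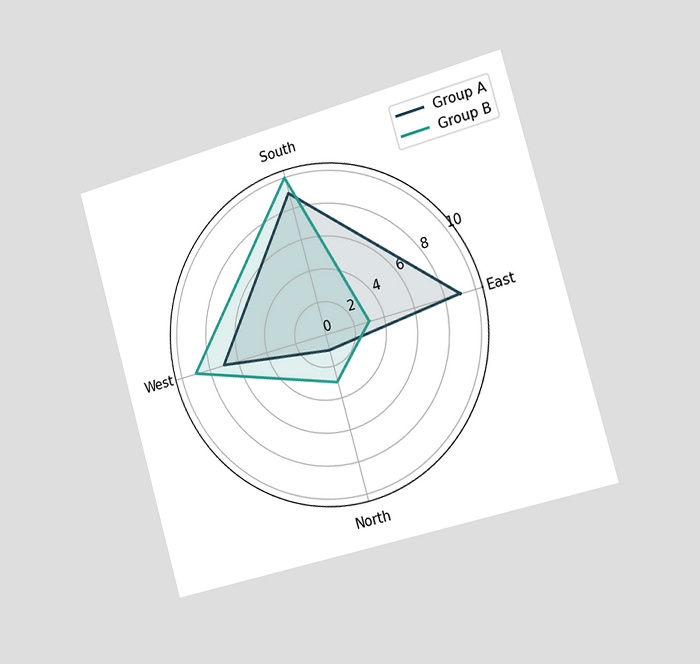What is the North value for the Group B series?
The chart is tilted about 16° counter-clockwise and viewed slightly from the right. On the North axis, Group B reaches 3.

3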